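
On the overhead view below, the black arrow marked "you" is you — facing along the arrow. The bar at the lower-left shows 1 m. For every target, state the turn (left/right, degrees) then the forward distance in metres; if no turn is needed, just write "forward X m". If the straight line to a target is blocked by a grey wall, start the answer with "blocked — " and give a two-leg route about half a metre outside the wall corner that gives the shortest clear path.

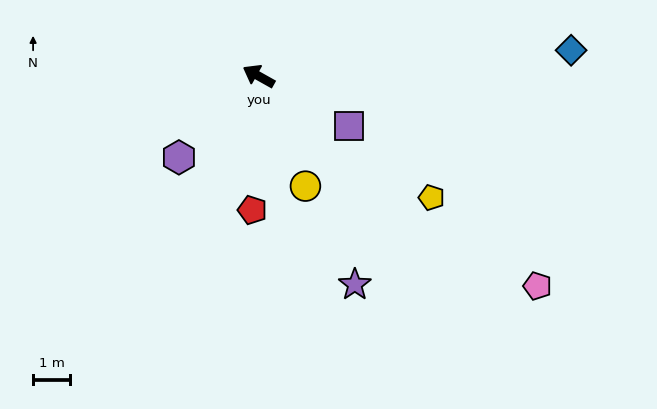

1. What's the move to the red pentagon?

turn left 117°, forward 3.6 m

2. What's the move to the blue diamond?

turn right 146°, forward 8.4 m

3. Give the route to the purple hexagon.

turn left 75°, forward 3.1 m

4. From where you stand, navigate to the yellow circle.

turn left 142°, forward 3.2 m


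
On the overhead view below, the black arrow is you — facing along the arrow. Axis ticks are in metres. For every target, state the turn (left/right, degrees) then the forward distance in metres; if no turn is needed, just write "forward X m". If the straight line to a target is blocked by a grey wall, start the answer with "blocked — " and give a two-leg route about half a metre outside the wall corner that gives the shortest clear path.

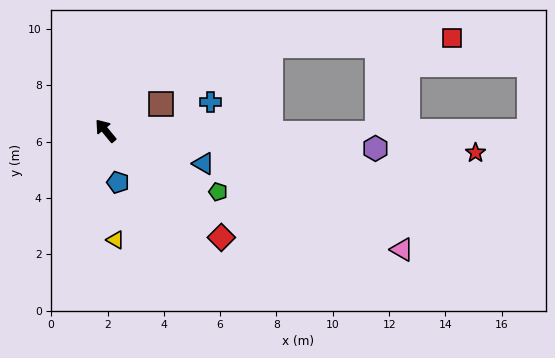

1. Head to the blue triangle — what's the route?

turn right 148°, forward 3.7 m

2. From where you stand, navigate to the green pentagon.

turn right 158°, forward 4.5 m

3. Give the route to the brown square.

turn right 104°, forward 2.2 m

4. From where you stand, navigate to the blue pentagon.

turn left 154°, forward 1.9 m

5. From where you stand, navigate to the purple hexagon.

turn right 133°, forward 9.6 m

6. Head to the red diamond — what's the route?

turn right 172°, forward 5.6 m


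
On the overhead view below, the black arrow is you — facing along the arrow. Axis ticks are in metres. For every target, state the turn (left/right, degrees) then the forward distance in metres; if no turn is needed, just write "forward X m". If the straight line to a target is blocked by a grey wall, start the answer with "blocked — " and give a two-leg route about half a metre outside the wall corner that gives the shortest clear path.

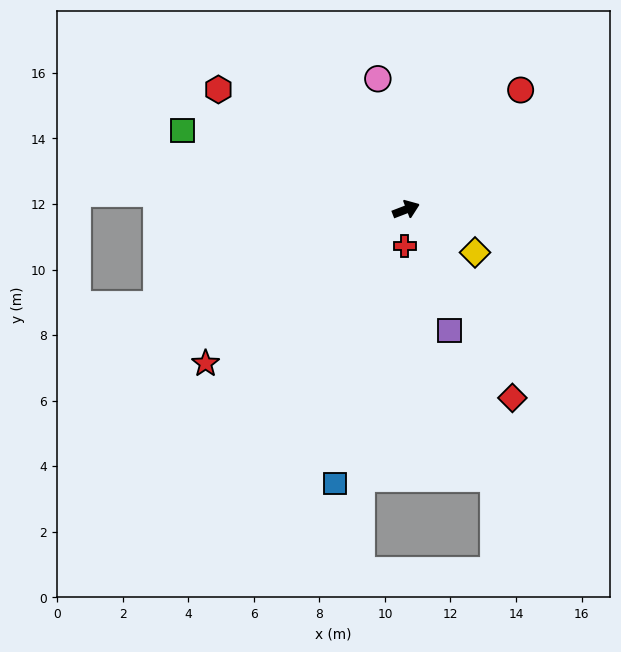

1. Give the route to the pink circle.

turn left 81°, forward 4.1 m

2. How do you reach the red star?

turn right 163°, forward 7.7 m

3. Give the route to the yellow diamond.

turn right 53°, forward 2.5 m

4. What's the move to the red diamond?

turn right 82°, forward 6.6 m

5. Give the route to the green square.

turn left 140°, forward 7.2 m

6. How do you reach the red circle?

turn left 25°, forward 5.1 m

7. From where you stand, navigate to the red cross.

turn right 113°, forward 1.1 m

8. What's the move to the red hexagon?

turn left 126°, forward 6.8 m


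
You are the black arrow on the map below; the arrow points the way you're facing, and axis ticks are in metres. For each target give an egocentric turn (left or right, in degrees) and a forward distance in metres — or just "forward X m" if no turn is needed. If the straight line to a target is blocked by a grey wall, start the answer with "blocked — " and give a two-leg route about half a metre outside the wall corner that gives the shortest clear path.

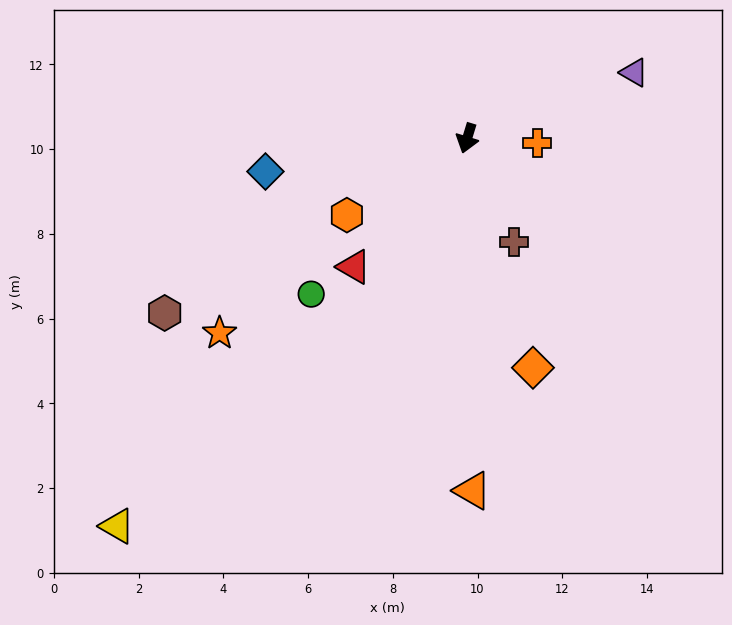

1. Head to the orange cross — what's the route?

turn left 103°, forward 1.7 m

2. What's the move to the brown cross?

turn left 41°, forward 2.7 m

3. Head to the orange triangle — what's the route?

turn left 18°, forward 8.3 m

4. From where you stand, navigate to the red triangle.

turn right 24°, forward 4.0 m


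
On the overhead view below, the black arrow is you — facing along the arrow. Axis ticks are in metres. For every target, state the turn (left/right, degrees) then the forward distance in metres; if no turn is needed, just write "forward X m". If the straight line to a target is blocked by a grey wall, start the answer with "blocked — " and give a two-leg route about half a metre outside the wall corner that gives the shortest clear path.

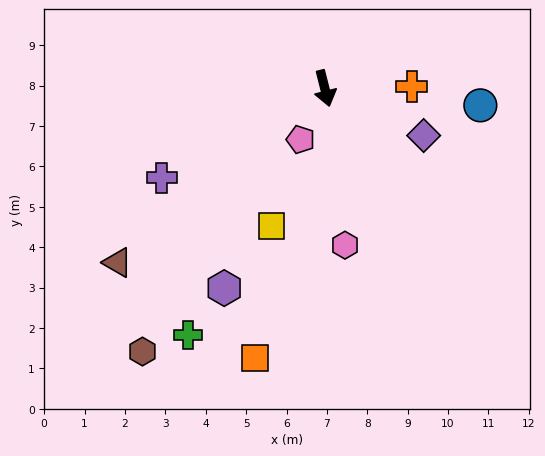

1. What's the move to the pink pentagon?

turn right 39°, forward 1.4 m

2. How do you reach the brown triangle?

turn right 64°, forward 6.7 m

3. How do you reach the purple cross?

turn right 75°, forward 4.6 m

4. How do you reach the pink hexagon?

turn right 7°, forward 3.9 m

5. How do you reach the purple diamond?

turn left 50°, forward 2.7 m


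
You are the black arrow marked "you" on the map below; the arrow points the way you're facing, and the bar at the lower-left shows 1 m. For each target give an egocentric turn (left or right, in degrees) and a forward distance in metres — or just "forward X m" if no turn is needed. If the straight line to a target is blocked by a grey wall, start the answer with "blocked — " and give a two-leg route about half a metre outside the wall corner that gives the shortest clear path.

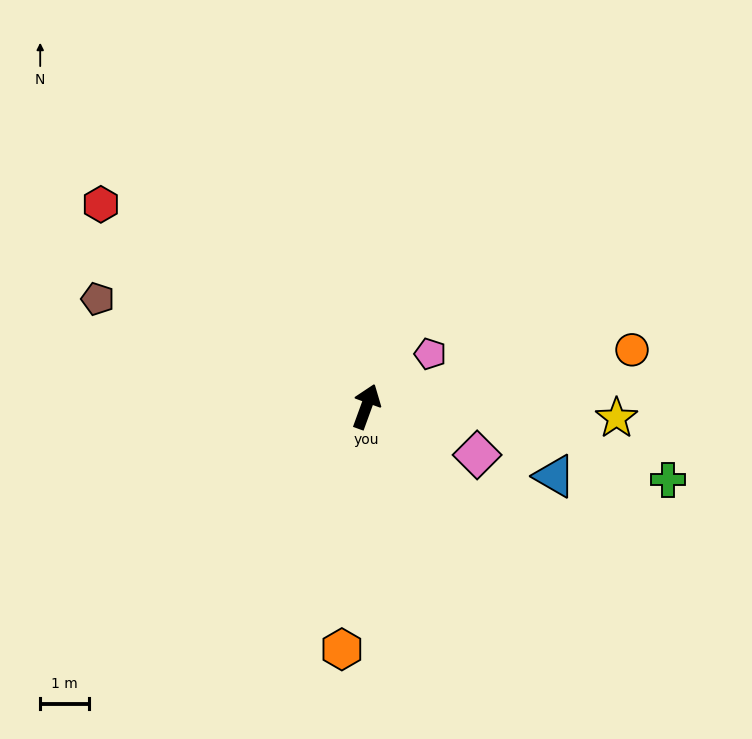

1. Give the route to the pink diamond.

turn right 94°, forward 2.5 m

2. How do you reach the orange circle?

turn right 58°, forward 5.6 m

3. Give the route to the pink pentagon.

turn right 31°, forward 1.7 m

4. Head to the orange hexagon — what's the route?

turn right 166°, forward 5.0 m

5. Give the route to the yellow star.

turn right 73°, forward 5.2 m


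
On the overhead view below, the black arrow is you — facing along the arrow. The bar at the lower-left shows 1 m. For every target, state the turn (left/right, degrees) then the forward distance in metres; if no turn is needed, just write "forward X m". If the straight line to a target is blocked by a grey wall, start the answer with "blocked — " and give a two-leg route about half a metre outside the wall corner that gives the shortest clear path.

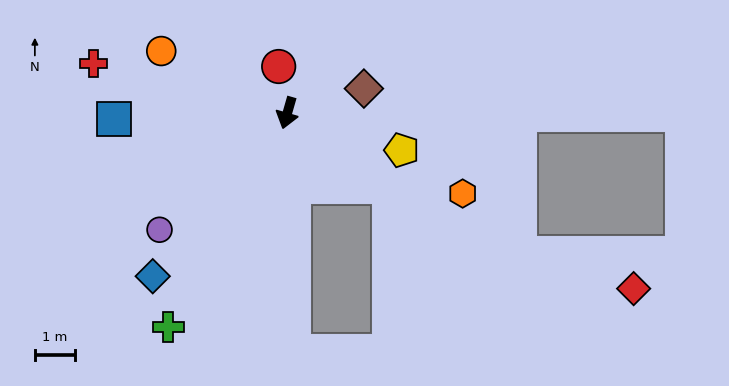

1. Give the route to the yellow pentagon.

turn left 88°, forward 3.0 m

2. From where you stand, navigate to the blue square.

turn right 72°, forward 4.3 m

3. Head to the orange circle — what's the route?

turn right 100°, forward 3.5 m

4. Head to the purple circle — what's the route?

turn right 32°, forward 4.3 m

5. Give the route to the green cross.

turn right 13°, forward 6.0 m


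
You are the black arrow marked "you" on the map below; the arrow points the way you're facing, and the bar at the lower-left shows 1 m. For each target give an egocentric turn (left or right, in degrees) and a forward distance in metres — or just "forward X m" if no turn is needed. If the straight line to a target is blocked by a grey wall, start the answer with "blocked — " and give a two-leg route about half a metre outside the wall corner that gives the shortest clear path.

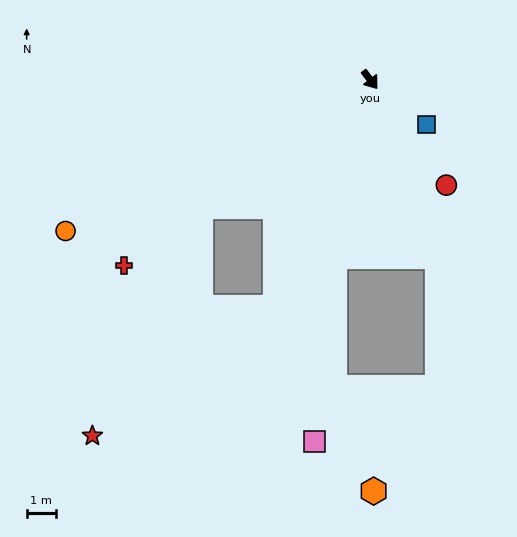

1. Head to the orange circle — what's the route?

turn right 101°, forward 11.6 m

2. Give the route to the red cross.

turn right 90°, forward 10.5 m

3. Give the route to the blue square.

turn left 14°, forward 2.5 m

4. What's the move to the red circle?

forward 4.4 m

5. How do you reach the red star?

blocked — turn right 90°, forward 7.2 m, then turn left 27°, forward 8.7 m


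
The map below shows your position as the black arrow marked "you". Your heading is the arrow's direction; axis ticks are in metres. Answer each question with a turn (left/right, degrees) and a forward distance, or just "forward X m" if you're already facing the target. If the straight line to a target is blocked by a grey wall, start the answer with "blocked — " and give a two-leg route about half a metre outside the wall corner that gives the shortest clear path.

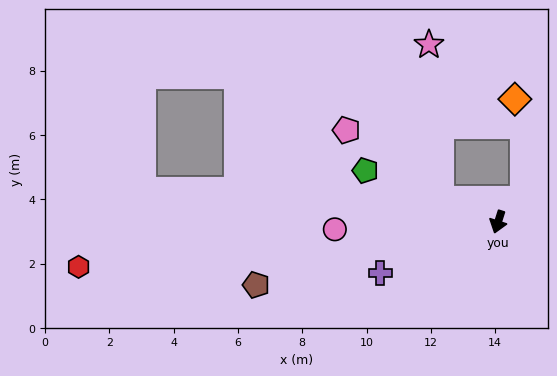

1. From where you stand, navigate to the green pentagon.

turn right 93°, forward 4.4 m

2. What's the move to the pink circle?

turn right 70°, forward 5.1 m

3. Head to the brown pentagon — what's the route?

turn right 58°, forward 7.8 m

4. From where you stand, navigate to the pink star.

blocked — turn right 94°, forward 1.9 m, then turn right 64°, forward 4.8 m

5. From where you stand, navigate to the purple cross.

turn right 49°, forward 4.0 m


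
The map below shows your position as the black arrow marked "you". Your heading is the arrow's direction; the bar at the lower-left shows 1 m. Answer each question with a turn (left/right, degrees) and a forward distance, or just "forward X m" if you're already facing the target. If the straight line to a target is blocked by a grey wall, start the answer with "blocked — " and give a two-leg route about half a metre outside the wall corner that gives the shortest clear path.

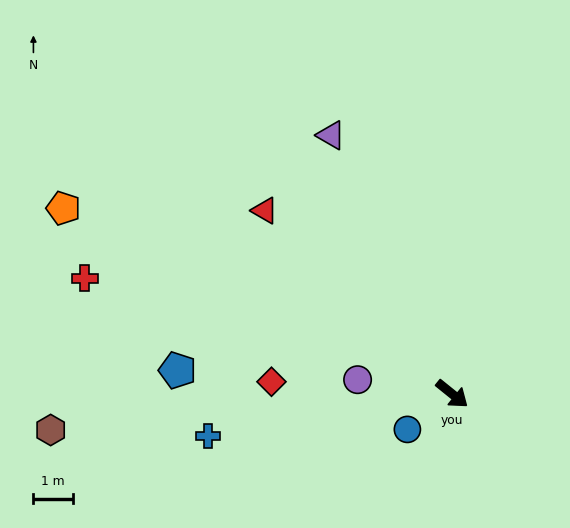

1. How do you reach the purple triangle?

turn left 154°, forward 7.3 m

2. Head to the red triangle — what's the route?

turn left 175°, forward 6.7 m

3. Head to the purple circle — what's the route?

turn right 150°, forward 2.4 m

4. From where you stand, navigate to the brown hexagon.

turn right 136°, forward 10.3 m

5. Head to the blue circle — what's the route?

turn right 103°, forward 1.5 m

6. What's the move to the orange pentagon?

turn right 167°, forward 11.0 m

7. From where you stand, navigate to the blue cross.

turn right 131°, forward 6.3 m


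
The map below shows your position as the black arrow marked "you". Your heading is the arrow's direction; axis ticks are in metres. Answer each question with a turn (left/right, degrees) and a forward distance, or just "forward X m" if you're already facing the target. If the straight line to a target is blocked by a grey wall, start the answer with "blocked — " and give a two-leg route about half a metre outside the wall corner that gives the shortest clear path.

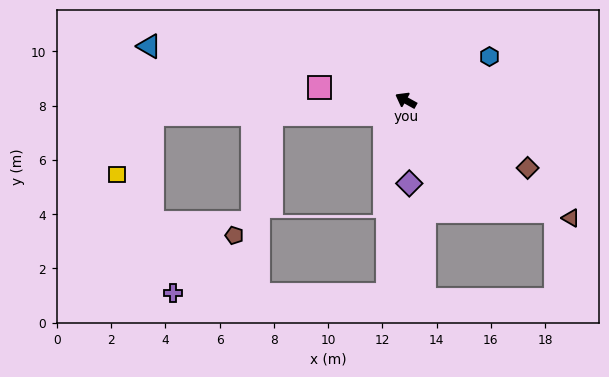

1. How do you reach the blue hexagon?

turn right 123°, forward 3.5 m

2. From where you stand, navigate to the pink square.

turn left 21°, forward 3.2 m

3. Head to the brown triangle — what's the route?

turn left 174°, forward 7.5 m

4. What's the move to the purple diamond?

turn left 121°, forward 3.1 m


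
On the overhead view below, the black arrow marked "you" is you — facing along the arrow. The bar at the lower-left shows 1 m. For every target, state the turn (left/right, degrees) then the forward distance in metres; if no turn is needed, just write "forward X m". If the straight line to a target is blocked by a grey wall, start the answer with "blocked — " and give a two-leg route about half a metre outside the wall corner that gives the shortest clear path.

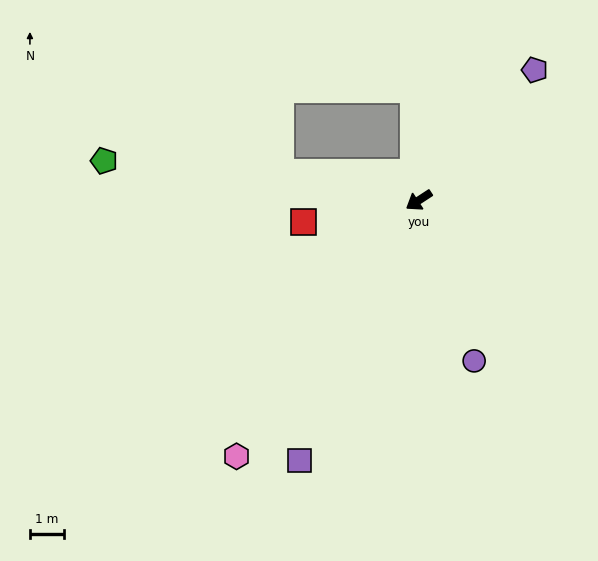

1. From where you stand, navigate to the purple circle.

turn left 76°, forward 5.0 m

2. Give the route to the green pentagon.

turn right 40°, forward 9.4 m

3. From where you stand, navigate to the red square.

turn right 22°, forward 3.5 m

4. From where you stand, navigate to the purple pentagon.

turn right 165°, forward 5.2 m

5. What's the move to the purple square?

turn left 32°, forward 8.5 m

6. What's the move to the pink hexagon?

turn left 21°, forward 9.3 m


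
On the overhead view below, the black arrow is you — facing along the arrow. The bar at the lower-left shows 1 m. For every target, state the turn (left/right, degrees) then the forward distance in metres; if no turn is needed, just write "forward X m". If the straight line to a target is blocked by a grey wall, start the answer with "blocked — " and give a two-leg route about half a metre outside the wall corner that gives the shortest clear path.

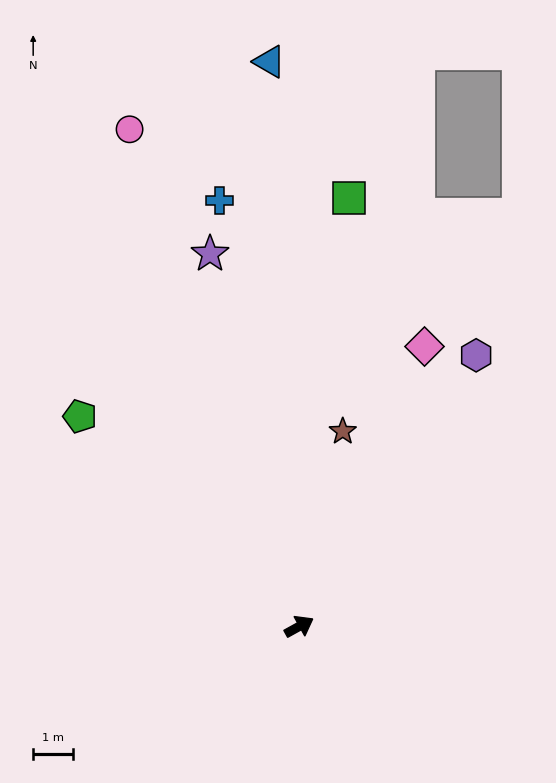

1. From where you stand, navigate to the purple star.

turn left 75°, forward 9.6 m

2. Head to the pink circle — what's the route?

turn left 80°, forward 13.1 m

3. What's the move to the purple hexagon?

turn left 28°, forward 8.1 m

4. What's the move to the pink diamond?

turn left 37°, forward 7.7 m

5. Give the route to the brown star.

turn left 48°, forward 5.0 m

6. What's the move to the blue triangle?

turn left 64°, forward 14.1 m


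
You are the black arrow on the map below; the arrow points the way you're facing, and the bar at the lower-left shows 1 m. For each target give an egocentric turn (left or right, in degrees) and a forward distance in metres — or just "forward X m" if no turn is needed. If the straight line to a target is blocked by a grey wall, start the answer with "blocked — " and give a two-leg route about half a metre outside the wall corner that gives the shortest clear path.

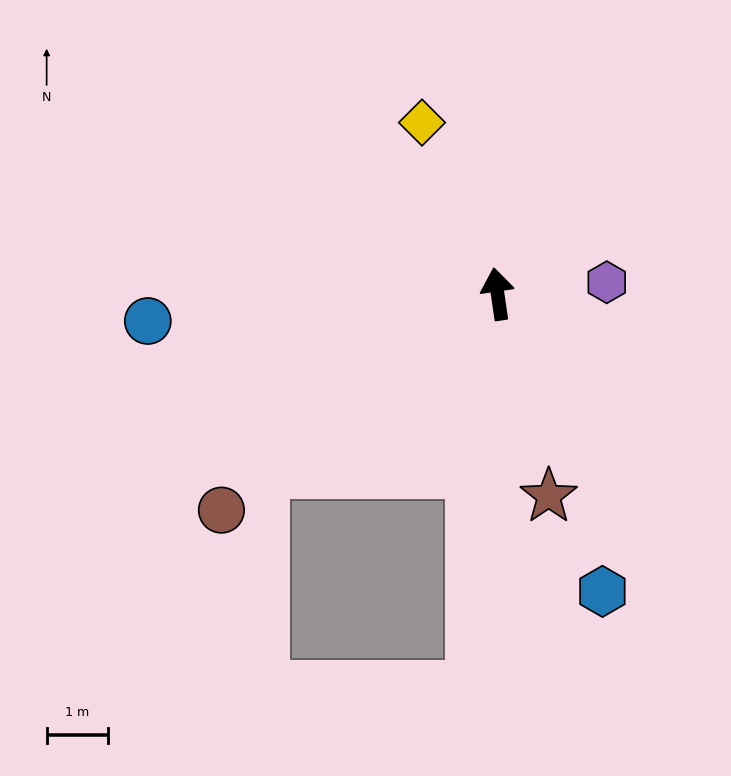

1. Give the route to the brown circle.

turn left 120°, forward 5.8 m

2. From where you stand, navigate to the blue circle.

turn left 86°, forward 5.8 m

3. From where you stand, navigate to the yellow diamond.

turn left 16°, forward 3.1 m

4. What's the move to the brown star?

turn right 174°, forward 3.4 m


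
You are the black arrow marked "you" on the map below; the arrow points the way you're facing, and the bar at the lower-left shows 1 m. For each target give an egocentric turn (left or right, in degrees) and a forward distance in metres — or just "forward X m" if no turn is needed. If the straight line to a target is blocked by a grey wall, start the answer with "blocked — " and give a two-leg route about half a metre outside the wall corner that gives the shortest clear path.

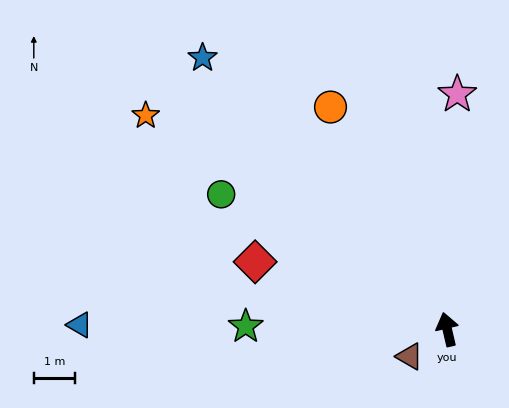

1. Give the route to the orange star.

turn left 42°, forward 8.9 m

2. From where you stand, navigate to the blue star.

turn left 29°, forward 8.8 m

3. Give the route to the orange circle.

turn left 15°, forward 6.0 m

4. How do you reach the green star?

turn left 76°, forward 4.8 m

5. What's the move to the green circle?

turn left 46°, forward 6.3 m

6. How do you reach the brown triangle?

turn left 113°, forward 1.1 m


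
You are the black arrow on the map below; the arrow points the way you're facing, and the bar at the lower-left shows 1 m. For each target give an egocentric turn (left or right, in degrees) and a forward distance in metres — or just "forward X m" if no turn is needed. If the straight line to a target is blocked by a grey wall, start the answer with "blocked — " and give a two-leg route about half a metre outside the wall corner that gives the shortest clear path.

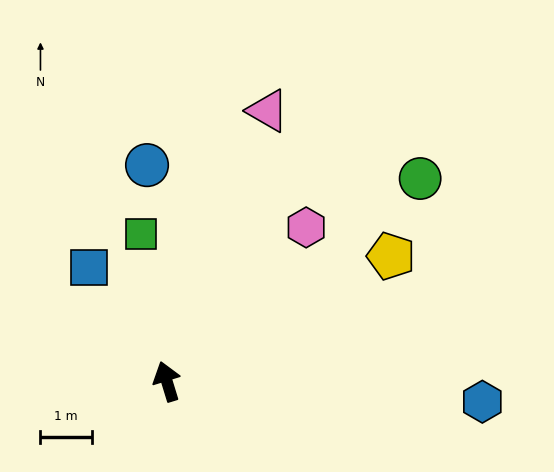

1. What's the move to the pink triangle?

turn right 37°, forward 5.7 m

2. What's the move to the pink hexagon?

turn right 59°, forward 4.1 m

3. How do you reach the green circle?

turn right 68°, forward 6.4 m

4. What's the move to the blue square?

turn left 17°, forward 2.7 m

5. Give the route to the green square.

turn right 7°, forward 2.9 m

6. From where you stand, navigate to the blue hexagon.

turn right 111°, forward 6.2 m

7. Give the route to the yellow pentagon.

turn right 78°, forward 5.0 m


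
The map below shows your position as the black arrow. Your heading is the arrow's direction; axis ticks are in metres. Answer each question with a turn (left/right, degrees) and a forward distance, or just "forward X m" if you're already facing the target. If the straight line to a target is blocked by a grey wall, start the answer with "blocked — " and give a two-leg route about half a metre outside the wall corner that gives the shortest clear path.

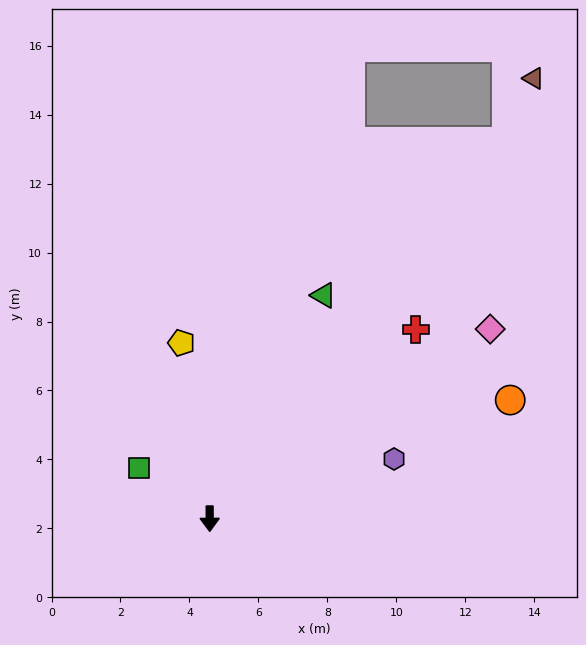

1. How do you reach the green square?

turn right 126°, forward 2.5 m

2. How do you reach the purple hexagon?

turn left 108°, forward 5.6 m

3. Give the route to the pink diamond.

turn left 124°, forward 9.8 m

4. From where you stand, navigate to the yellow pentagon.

turn right 171°, forward 5.2 m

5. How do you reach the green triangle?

turn left 153°, forward 7.3 m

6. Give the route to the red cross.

turn left 132°, forward 8.1 m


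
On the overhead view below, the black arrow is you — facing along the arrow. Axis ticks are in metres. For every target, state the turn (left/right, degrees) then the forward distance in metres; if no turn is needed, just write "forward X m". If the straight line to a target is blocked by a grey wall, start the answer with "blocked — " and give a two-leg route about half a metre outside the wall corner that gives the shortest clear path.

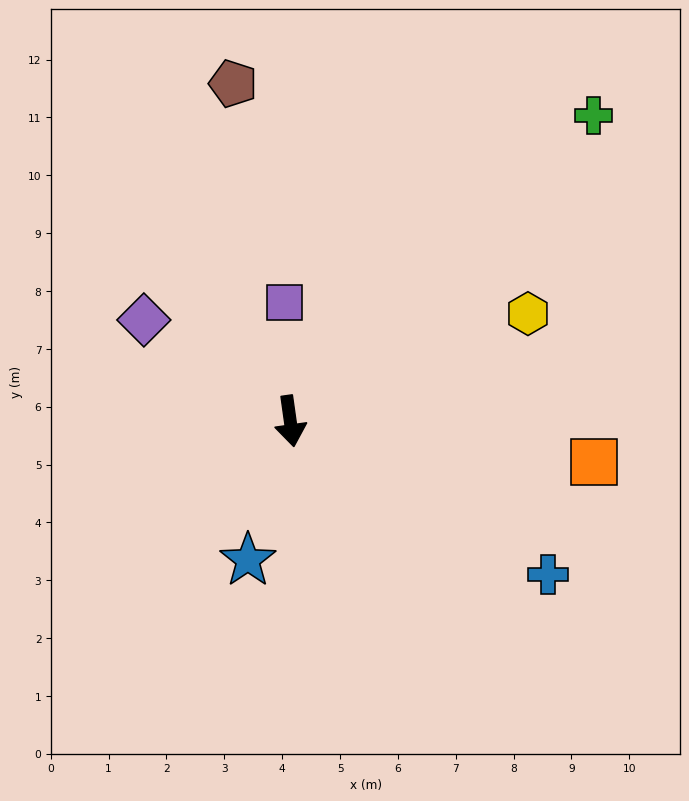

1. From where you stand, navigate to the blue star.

turn right 25°, forward 2.5 m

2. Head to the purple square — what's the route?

turn left 175°, forward 2.0 m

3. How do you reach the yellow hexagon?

turn left 106°, forward 4.5 m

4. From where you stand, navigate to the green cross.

turn left 127°, forward 7.4 m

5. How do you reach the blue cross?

turn left 51°, forward 5.2 m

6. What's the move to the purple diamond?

turn right 133°, forward 3.1 m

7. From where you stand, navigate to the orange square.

turn left 74°, forward 5.3 m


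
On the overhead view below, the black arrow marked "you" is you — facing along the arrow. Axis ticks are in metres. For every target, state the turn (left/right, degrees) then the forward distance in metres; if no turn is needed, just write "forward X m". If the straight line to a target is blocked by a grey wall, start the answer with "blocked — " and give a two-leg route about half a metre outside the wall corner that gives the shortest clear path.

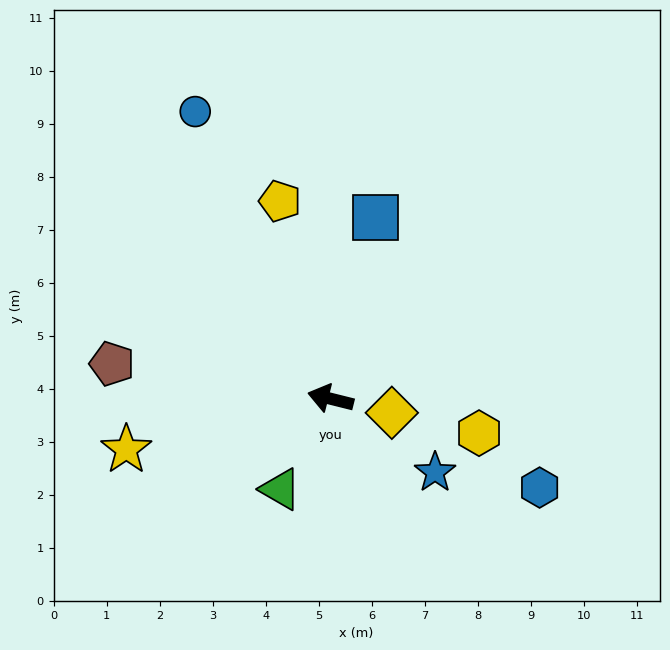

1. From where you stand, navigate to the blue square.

turn right 90°, forward 3.5 m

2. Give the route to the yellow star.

turn left 28°, forward 4.0 m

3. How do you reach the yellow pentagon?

turn right 62°, forward 3.8 m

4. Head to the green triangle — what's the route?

turn left 75°, forward 2.0 m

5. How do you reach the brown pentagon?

turn left 5°, forward 4.2 m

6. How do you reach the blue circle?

turn right 51°, forward 6.0 m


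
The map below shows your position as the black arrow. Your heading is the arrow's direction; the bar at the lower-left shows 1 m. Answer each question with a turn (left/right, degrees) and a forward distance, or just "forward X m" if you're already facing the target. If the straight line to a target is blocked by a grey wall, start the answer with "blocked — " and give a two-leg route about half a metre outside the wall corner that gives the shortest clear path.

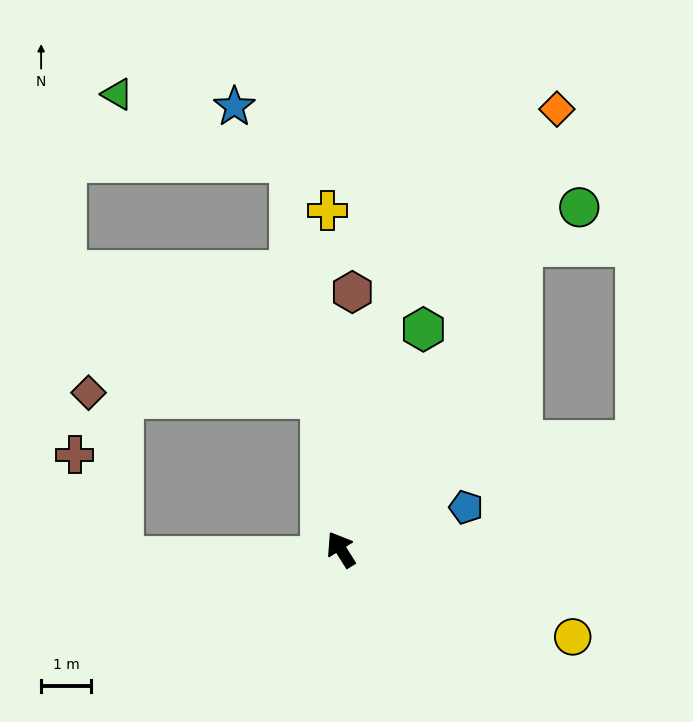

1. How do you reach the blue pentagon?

turn right 103°, forward 2.6 m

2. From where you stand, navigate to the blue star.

blocked — turn right 25°, forward 7.8 m, then turn left 39°, forward 1.6 m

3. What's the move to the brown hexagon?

turn right 35°, forward 5.2 m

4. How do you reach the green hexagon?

turn right 53°, forward 4.7 m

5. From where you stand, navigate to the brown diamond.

blocked — turn right 25°, forward 3.1 m, then turn left 82°, forward 4.7 m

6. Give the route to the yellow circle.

turn right 143°, forward 5.0 m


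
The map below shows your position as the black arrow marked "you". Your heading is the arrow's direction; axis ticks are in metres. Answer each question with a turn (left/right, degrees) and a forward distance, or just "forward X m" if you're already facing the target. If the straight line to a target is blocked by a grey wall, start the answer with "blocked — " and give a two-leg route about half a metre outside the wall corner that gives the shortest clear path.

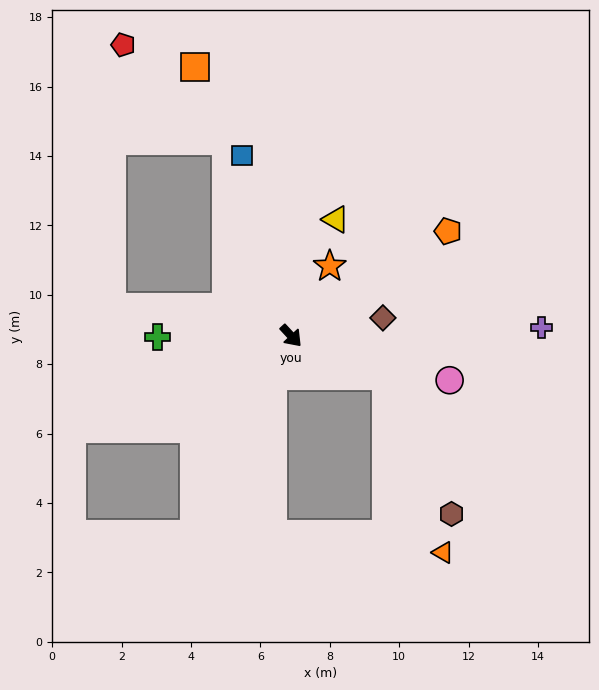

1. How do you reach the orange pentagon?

turn left 81°, forward 5.4 m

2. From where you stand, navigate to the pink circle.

turn left 32°, forward 4.7 m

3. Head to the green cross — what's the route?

turn right 132°, forward 3.8 m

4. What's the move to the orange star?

turn left 108°, forward 2.3 m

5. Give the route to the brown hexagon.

blocked — turn left 25°, forward 3.0 m, then turn right 43°, forward 4.4 m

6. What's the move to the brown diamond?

turn left 58°, forward 2.7 m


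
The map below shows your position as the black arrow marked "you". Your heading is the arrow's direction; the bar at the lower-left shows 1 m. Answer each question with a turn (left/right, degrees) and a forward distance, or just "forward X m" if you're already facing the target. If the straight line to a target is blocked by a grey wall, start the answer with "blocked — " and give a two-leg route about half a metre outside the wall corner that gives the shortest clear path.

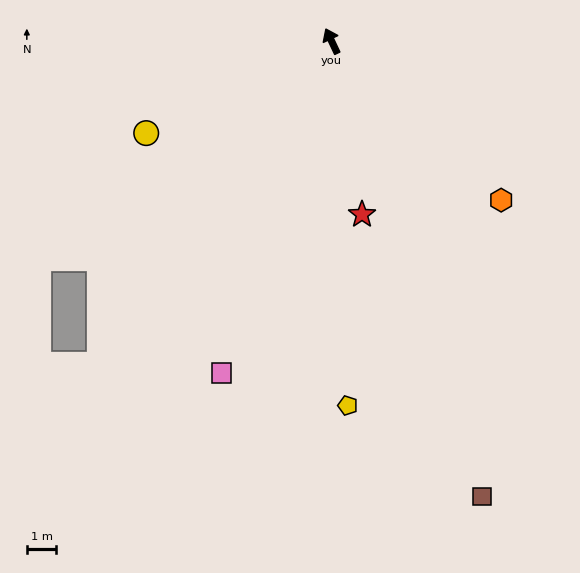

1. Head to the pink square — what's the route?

turn left 136°, forward 11.9 m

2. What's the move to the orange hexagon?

turn right 158°, forward 7.9 m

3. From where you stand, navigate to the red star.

turn left 165°, forward 6.0 m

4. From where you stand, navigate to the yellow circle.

turn left 91°, forward 7.0 m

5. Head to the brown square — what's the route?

turn left 173°, forward 16.3 m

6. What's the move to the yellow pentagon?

turn left 157°, forward 12.4 m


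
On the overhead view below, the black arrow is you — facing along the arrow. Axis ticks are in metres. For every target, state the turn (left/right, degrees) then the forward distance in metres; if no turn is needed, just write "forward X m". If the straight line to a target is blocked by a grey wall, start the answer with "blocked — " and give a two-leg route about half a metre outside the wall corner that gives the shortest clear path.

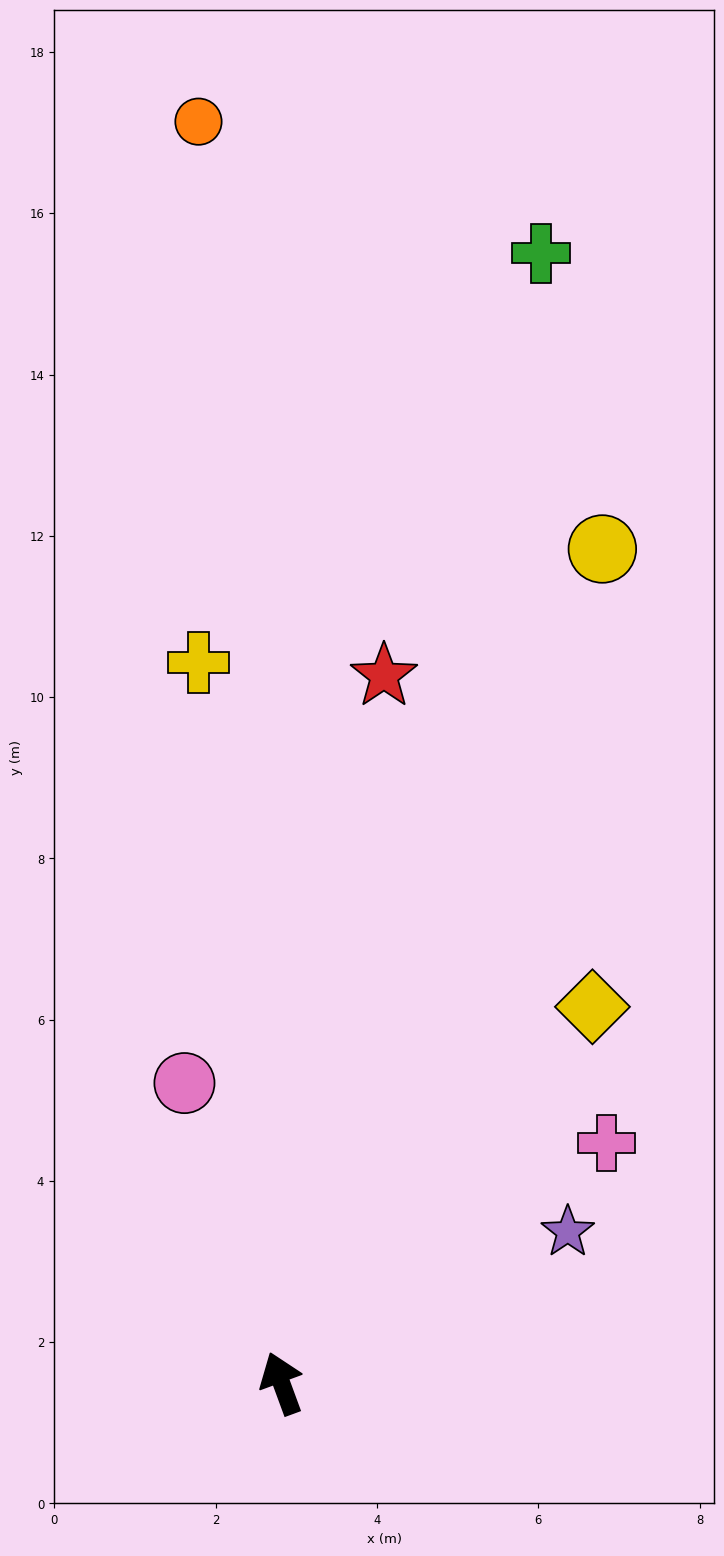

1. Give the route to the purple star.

turn right 82°, forward 4.0 m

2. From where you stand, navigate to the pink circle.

turn right 2°, forward 3.9 m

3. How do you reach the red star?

turn right 28°, forward 8.9 m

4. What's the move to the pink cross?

turn right 74°, forward 5.0 m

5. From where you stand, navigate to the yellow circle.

turn right 41°, forward 11.1 m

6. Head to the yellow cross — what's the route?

turn right 14°, forward 9.0 m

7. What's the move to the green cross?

turn right 33°, forward 14.4 m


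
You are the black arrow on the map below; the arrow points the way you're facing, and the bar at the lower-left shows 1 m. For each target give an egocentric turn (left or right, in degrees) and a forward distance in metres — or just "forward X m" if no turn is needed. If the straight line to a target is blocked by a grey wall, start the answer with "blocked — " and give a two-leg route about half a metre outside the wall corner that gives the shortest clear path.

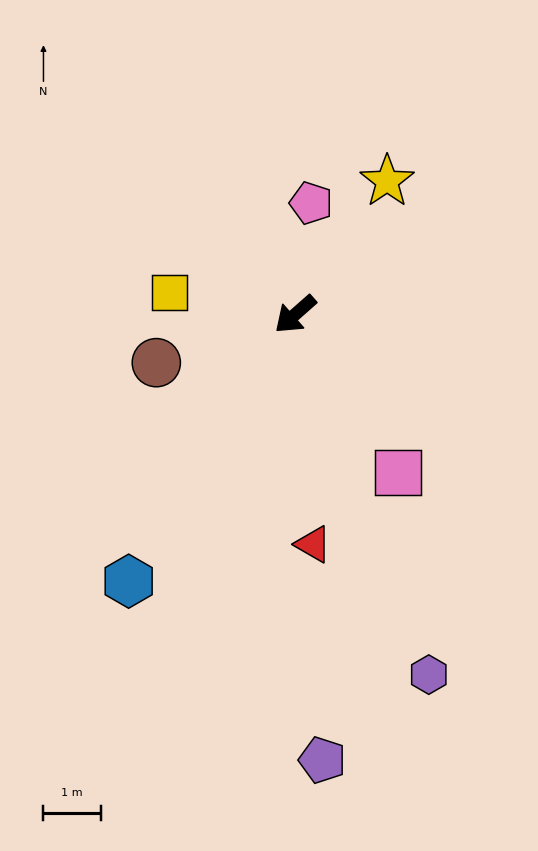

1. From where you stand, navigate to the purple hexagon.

turn left 69°, forward 6.7 m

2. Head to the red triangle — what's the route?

turn left 53°, forward 4.0 m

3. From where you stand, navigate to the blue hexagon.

turn left 17°, forward 5.5 m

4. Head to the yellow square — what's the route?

turn right 51°, forward 2.2 m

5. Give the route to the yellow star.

turn right 166°, forward 2.8 m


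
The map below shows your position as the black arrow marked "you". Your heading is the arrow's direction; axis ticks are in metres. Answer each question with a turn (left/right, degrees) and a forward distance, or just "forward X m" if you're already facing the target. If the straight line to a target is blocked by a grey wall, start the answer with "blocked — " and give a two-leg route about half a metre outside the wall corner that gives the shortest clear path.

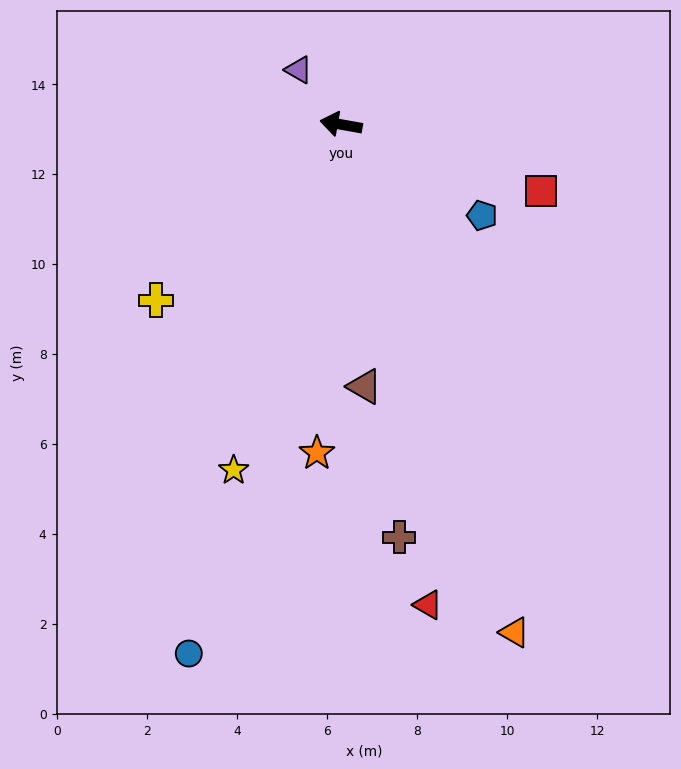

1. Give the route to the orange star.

turn left 96°, forward 7.3 m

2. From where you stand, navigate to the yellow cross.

turn left 54°, forward 5.7 m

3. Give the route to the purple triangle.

turn right 42°, forward 1.5 m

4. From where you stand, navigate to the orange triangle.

turn left 119°, forward 11.9 m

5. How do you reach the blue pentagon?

turn left 157°, forward 3.7 m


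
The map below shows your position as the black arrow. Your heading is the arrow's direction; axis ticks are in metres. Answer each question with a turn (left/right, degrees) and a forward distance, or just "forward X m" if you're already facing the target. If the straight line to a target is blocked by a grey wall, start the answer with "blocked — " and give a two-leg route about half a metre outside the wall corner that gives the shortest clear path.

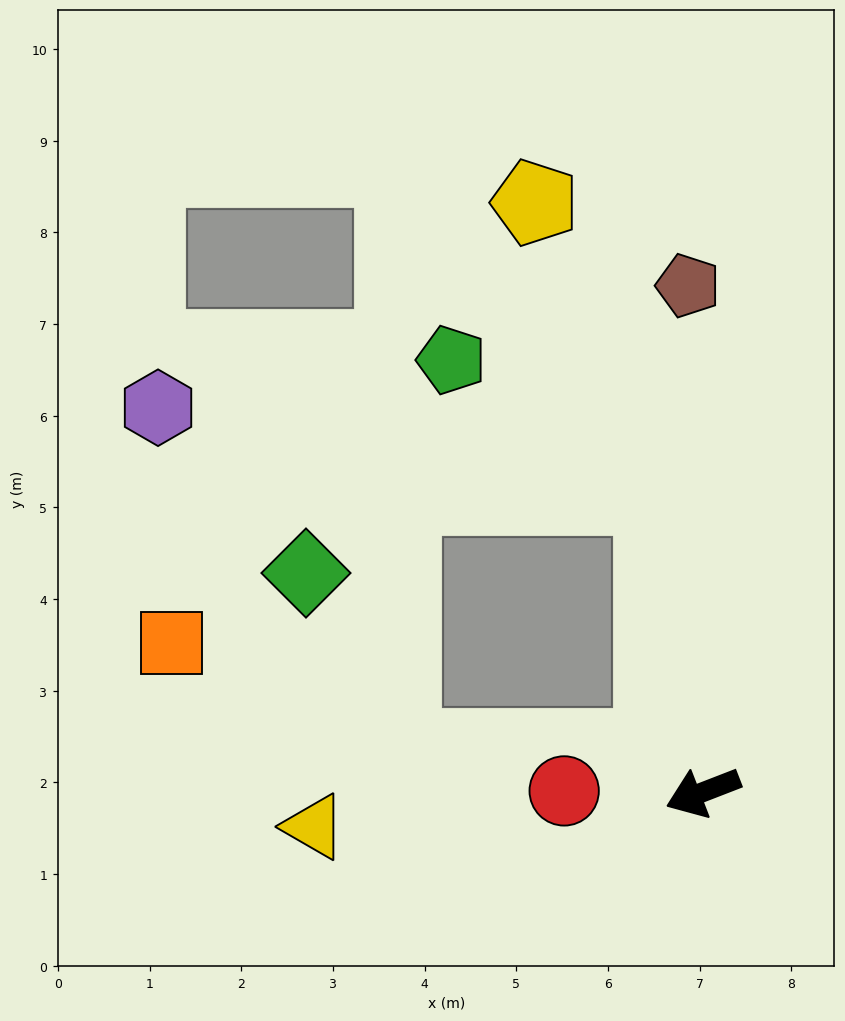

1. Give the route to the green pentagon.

blocked — turn right 102°, forward 3.3 m, then turn left 47°, forward 2.6 m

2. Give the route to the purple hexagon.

blocked — turn right 102°, forward 3.3 m, then turn left 71°, forward 5.5 m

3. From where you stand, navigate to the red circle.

turn right 22°, forward 1.5 m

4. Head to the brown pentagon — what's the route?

turn right 110°, forward 5.5 m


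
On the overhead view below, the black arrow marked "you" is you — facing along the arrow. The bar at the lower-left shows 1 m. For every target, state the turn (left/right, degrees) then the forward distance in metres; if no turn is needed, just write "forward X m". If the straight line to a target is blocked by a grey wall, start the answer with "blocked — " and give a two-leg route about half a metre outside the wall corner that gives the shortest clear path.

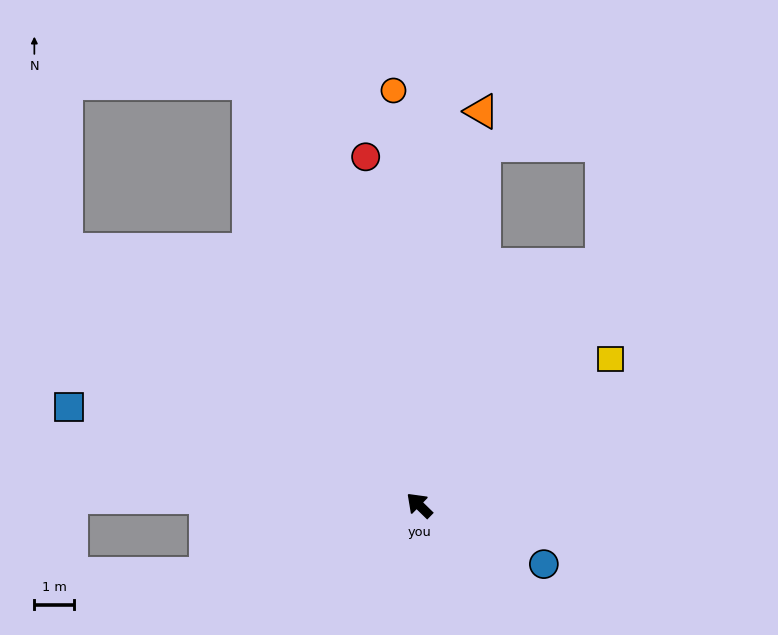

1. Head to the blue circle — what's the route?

turn right 161°, forward 3.4 m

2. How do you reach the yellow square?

turn right 98°, forward 6.0 m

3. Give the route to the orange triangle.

turn right 55°, forward 10.0 m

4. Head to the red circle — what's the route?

turn right 37°, forward 8.8 m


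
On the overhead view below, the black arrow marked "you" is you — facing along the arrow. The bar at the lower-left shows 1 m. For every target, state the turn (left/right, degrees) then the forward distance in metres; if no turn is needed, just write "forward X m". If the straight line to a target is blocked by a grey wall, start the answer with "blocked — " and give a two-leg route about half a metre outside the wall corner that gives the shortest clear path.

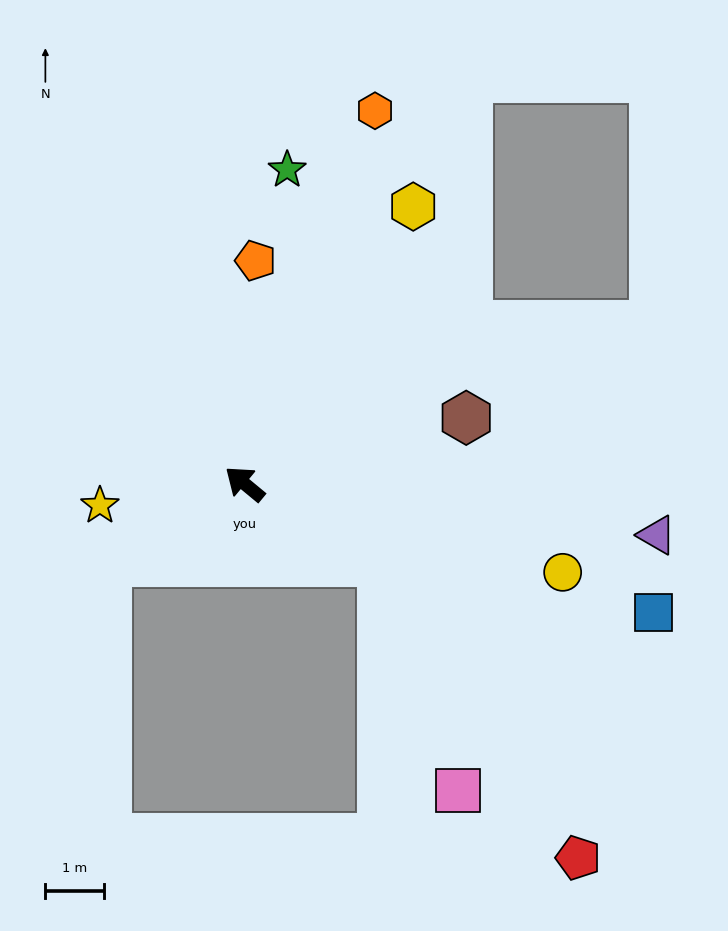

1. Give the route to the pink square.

blocked — turn right 170°, forward 2.7 m, then turn right 42°, forward 4.1 m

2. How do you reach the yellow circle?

turn right 156°, forward 5.7 m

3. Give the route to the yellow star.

turn left 48°, forward 2.5 m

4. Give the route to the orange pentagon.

turn right 53°, forward 3.8 m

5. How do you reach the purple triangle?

turn right 147°, forward 7.1 m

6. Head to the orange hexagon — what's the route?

turn right 70°, forward 6.8 m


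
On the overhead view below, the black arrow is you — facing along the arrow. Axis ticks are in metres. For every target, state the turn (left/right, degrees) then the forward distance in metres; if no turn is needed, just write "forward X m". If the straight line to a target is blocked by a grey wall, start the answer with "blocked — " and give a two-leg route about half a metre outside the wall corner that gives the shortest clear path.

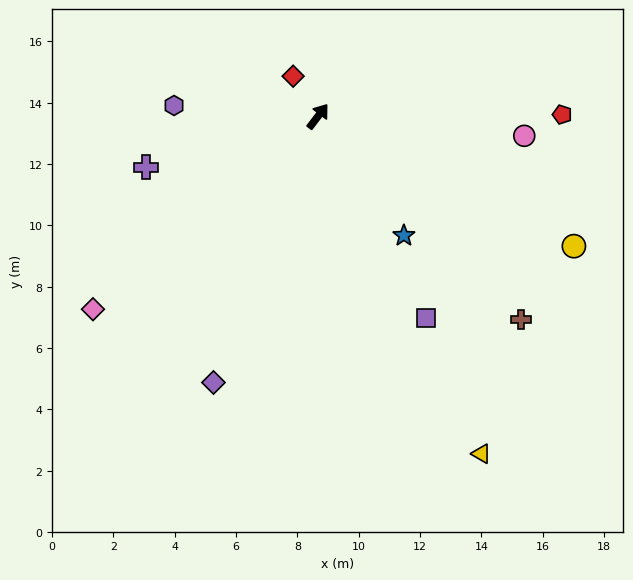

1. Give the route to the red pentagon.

turn right 52°, forward 8.0 m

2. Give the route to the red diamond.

turn left 69°, forward 1.5 m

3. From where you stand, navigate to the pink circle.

turn right 58°, forward 6.8 m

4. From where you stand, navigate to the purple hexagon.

turn left 123°, forward 4.7 m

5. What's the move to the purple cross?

turn left 144°, forward 5.8 m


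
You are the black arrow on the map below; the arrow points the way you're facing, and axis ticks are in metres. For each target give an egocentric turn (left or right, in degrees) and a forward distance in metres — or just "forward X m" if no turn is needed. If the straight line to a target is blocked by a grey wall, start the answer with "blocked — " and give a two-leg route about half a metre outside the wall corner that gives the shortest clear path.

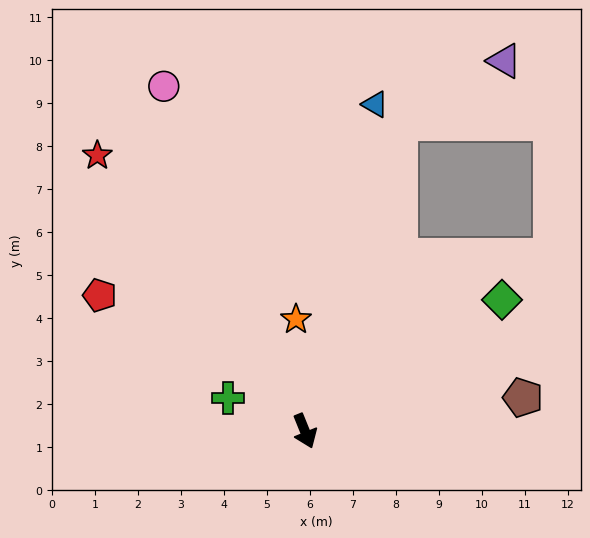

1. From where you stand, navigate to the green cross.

turn right 135°, forward 1.9 m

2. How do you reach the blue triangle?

turn left 146°, forward 7.8 m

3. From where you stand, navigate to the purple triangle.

blocked — turn left 141°, forward 7.5 m, then turn right 43°, forward 2.8 m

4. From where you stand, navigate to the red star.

turn right 165°, forward 8.0 m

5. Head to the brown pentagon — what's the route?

turn left 77°, forward 5.1 m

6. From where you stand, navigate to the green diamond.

turn left 102°, forward 5.5 m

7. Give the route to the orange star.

turn left 162°, forward 2.6 m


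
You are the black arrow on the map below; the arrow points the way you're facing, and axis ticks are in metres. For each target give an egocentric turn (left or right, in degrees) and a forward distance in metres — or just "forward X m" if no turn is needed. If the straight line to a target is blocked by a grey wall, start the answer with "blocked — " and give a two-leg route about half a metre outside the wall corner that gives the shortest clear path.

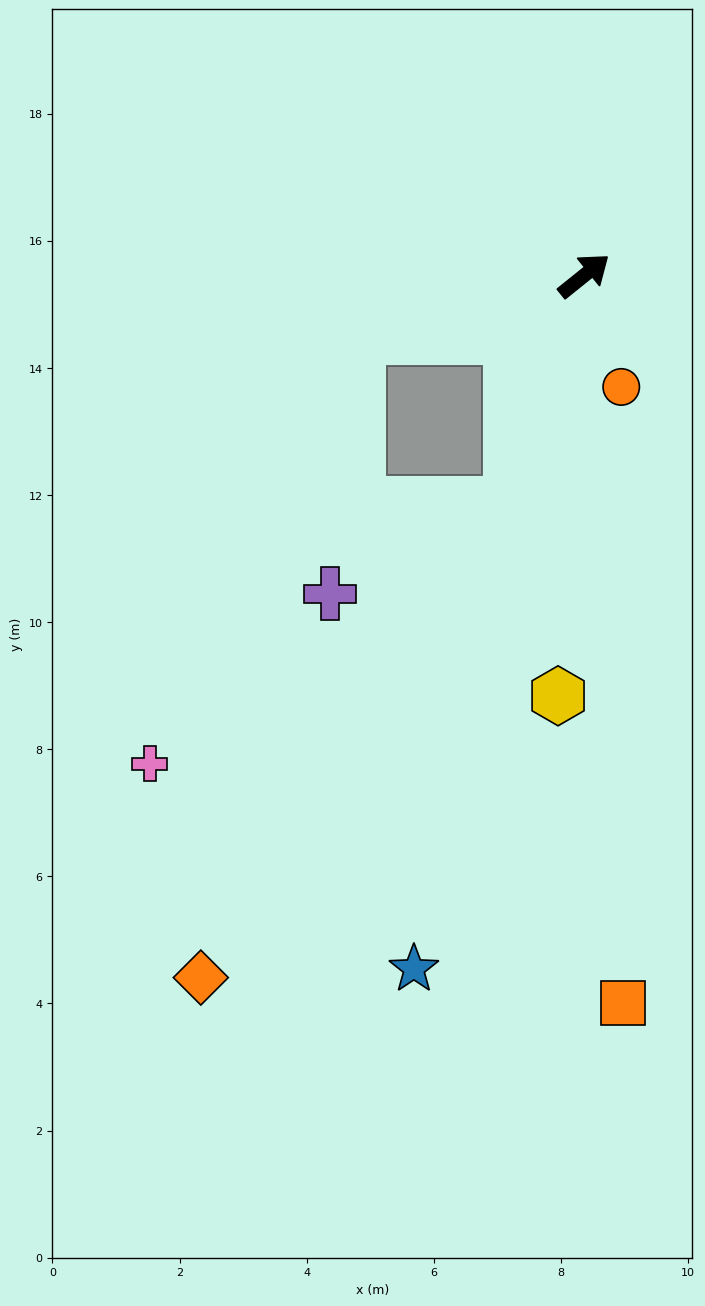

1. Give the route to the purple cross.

blocked — turn right 147°, forward 3.8 m, then turn right 45°, forward 3.2 m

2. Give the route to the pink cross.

blocked — turn left 157°, forward 3.7 m, then turn left 48°, forward 7.5 m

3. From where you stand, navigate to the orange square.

turn right 126°, forward 11.5 m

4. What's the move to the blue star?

turn right 143°, forward 11.2 m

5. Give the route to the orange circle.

turn right 110°, forward 1.8 m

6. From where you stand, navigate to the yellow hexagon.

turn right 132°, forward 6.6 m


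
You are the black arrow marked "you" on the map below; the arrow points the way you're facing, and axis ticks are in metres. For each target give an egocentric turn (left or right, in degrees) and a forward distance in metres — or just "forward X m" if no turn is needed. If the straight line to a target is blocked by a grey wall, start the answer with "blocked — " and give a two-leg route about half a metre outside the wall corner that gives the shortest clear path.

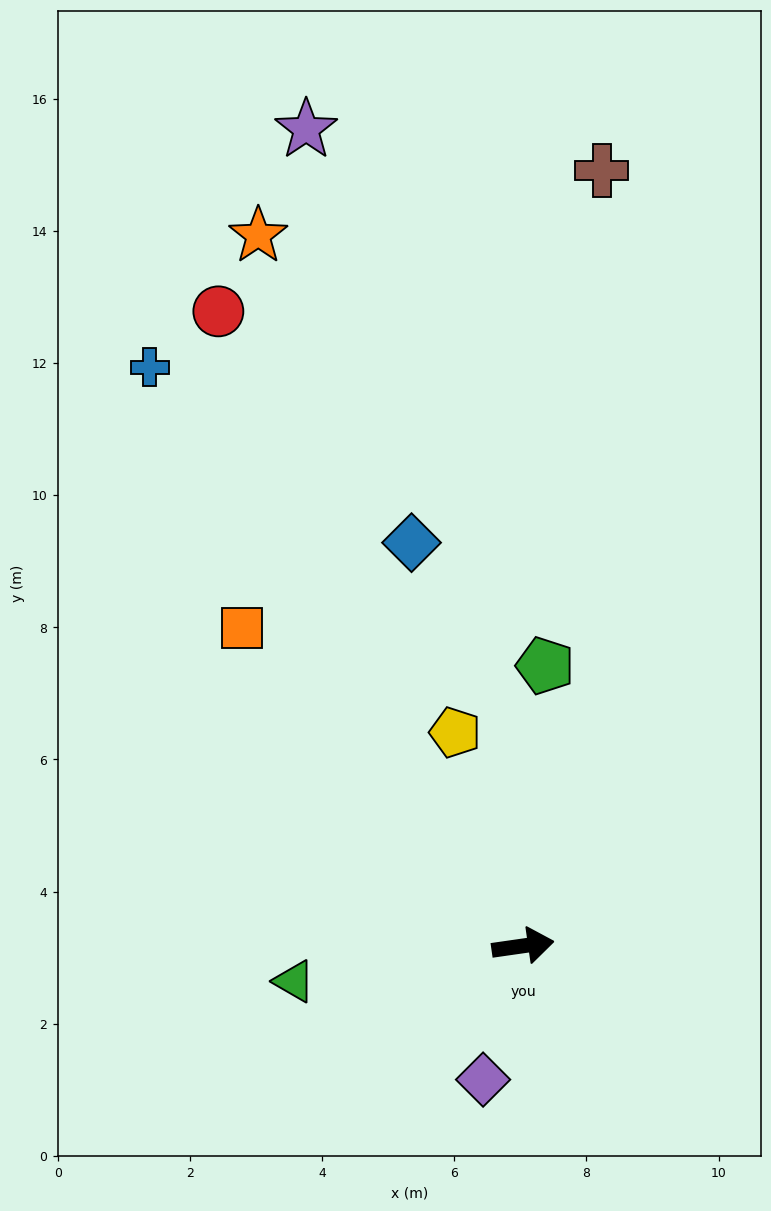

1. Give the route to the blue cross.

turn left 115°, forward 10.4 m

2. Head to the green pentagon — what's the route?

turn left 77°, forward 4.3 m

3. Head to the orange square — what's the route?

turn left 123°, forward 6.4 m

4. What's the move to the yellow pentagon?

turn left 99°, forward 3.4 m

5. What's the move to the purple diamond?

turn right 115°, forward 2.1 m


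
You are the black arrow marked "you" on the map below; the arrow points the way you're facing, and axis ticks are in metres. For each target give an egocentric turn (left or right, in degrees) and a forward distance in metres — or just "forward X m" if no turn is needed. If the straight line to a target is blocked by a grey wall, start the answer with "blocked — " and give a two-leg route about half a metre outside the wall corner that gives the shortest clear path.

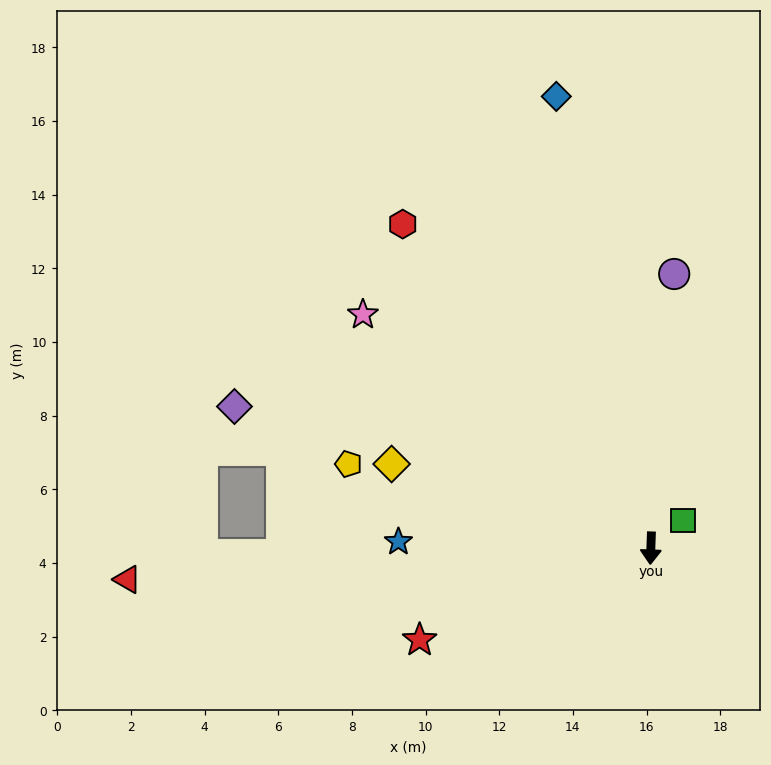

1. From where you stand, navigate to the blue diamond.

turn right 166°, forward 12.5 m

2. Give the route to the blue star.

turn right 89°, forward 6.9 m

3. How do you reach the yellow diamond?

turn right 106°, forward 7.4 m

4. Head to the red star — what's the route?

turn right 66°, forward 6.8 m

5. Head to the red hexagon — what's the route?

turn right 141°, forward 11.1 m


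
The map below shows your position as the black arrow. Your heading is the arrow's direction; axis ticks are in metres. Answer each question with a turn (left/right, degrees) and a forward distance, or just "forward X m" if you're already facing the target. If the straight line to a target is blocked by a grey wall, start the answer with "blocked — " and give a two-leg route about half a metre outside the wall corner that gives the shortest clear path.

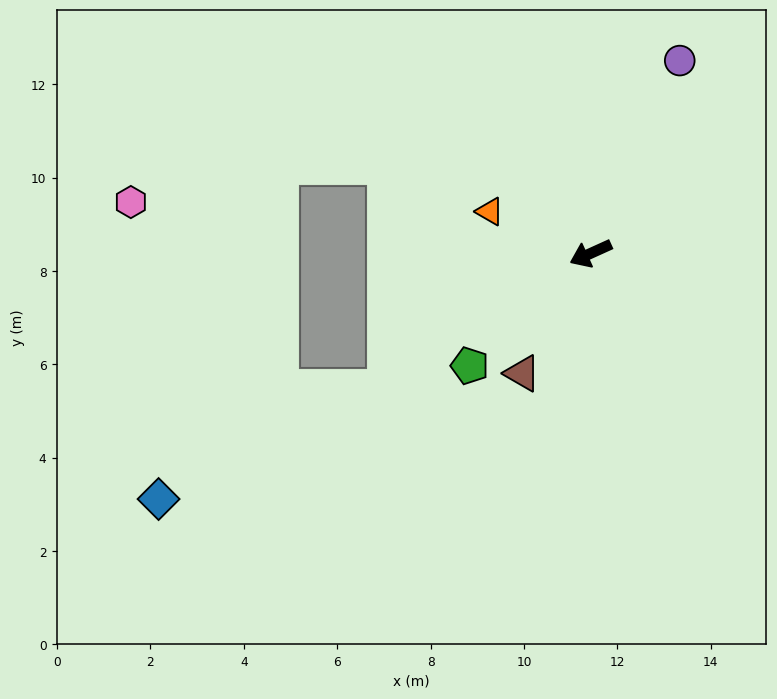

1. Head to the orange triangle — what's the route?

turn right 47°, forward 2.3 m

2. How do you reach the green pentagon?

turn left 19°, forward 3.5 m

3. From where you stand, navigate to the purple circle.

turn right 139°, forward 4.5 m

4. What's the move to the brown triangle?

turn left 36°, forward 3.0 m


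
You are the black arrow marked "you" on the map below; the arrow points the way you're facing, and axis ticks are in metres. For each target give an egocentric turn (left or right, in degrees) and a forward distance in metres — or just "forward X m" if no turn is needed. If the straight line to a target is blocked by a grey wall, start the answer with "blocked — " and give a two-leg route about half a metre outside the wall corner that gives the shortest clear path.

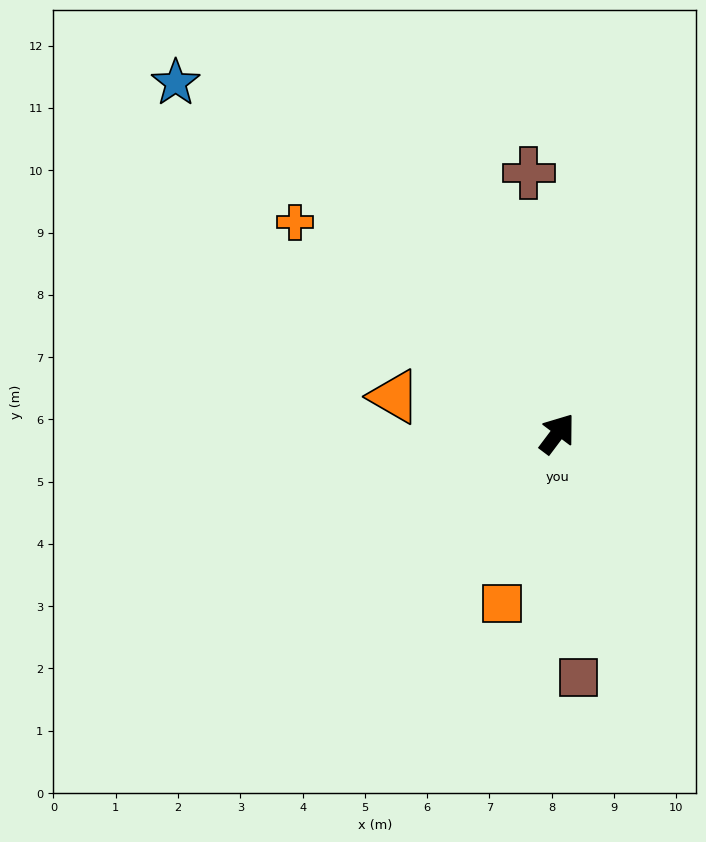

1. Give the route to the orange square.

turn right 161°, forward 2.9 m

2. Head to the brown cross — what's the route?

turn left 43°, forward 4.2 m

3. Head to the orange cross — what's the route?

turn left 88°, forward 5.4 m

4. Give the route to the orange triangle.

turn left 114°, forward 2.7 m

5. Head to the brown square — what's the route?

turn right 138°, forward 3.9 m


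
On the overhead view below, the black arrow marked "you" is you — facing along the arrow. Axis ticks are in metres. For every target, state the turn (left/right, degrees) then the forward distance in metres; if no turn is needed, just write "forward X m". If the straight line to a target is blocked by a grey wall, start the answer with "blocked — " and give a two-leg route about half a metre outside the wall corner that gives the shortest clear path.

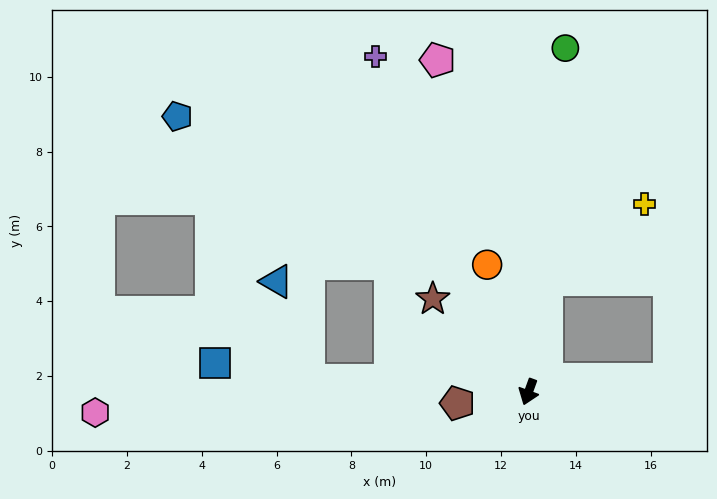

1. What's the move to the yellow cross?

blocked — turn right 170°, forward 3.0 m, then turn right 42°, forward 3.3 m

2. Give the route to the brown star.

turn right 114°, forward 3.6 m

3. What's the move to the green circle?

turn right 166°, forward 9.2 m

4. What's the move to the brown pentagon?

turn right 61°, forward 1.9 m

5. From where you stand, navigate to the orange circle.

turn right 142°, forward 3.6 m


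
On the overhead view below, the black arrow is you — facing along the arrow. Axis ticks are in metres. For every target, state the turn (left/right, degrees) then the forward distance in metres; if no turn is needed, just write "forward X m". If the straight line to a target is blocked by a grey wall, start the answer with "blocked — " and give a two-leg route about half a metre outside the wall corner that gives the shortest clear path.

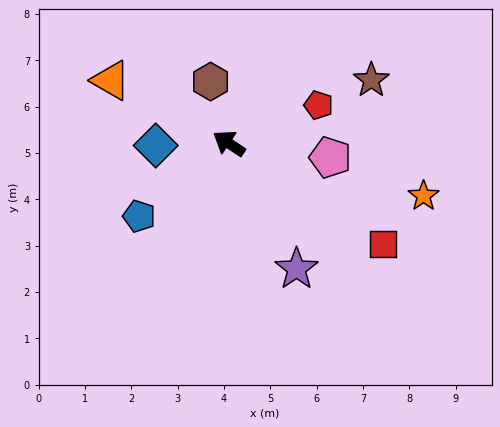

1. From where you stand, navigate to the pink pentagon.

turn right 154°, forward 2.2 m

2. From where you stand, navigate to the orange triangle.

turn left 6°, forward 2.9 m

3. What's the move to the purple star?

turn left 152°, forward 3.1 m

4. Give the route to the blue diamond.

turn left 35°, forward 1.6 m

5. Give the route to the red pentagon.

turn right 123°, forward 2.1 m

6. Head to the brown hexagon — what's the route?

turn right 40°, forward 1.4 m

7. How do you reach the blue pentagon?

turn left 73°, forward 2.5 m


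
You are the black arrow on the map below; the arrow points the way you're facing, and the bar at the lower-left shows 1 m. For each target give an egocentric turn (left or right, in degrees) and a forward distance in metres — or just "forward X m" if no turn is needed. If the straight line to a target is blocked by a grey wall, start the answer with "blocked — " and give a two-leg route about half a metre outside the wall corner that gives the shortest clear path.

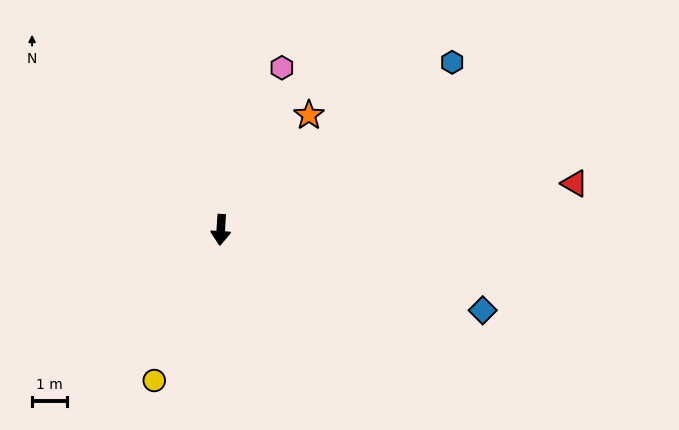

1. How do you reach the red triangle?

turn left 101°, forward 10.2 m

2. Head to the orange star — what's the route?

turn left 146°, forward 4.1 m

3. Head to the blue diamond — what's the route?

turn left 76°, forward 7.9 m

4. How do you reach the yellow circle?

turn right 20°, forward 4.7 m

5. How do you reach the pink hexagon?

turn left 163°, forward 5.0 m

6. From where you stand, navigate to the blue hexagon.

turn left 129°, forward 8.2 m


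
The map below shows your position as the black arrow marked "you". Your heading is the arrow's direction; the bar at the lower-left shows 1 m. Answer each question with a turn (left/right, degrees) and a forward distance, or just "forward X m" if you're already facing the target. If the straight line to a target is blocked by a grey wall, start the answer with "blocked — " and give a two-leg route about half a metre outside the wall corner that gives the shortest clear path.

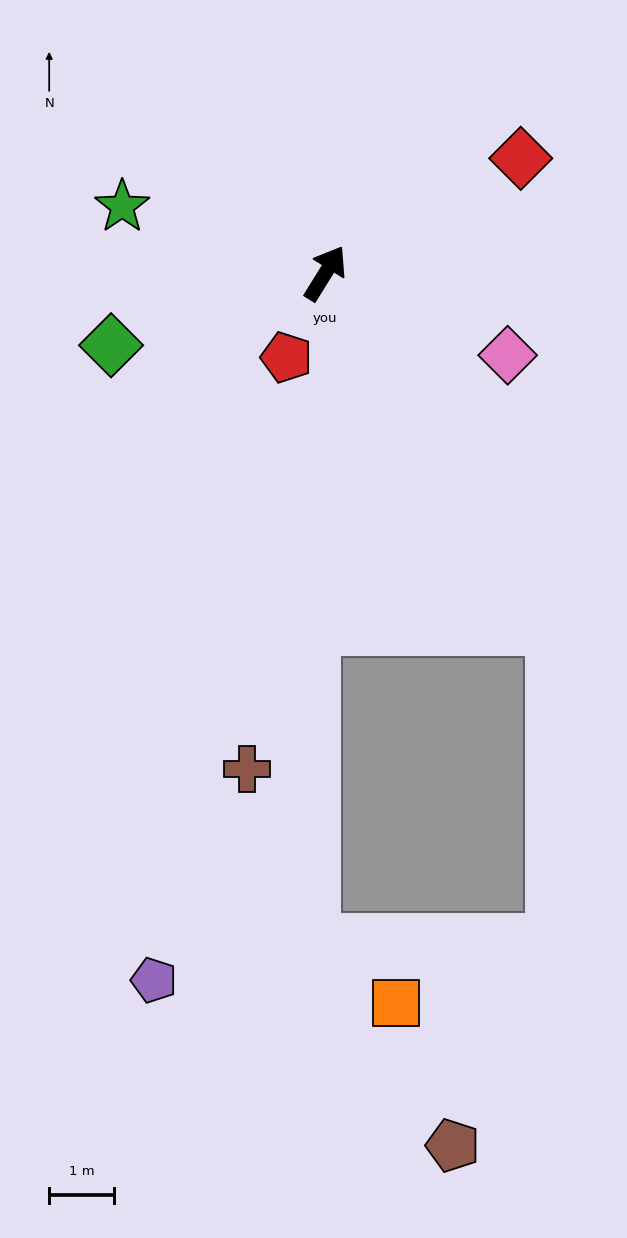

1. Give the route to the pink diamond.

turn right 82°, forward 3.1 m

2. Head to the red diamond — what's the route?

turn right 28°, forward 3.5 m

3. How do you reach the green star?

turn left 104°, forward 3.3 m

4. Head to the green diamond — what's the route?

turn left 140°, forward 3.5 m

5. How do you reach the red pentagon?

turn right 173°, forward 1.4 m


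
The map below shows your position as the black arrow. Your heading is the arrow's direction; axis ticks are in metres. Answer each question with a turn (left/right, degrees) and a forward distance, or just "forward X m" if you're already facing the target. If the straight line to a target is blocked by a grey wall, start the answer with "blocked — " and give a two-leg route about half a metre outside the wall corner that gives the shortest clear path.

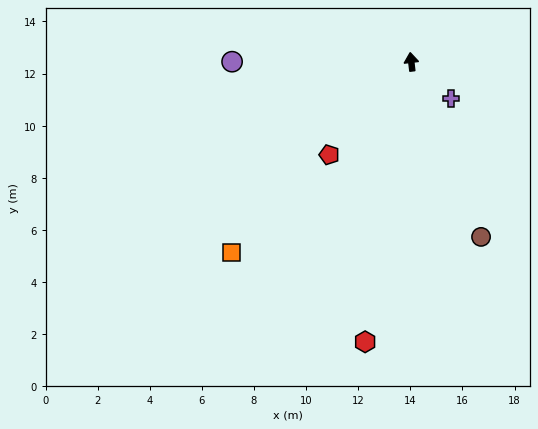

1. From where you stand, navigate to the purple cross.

turn right 140°, forward 2.1 m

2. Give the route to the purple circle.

turn left 83°, forward 6.9 m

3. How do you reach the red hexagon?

turn left 164°, forward 10.9 m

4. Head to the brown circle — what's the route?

turn right 165°, forward 7.2 m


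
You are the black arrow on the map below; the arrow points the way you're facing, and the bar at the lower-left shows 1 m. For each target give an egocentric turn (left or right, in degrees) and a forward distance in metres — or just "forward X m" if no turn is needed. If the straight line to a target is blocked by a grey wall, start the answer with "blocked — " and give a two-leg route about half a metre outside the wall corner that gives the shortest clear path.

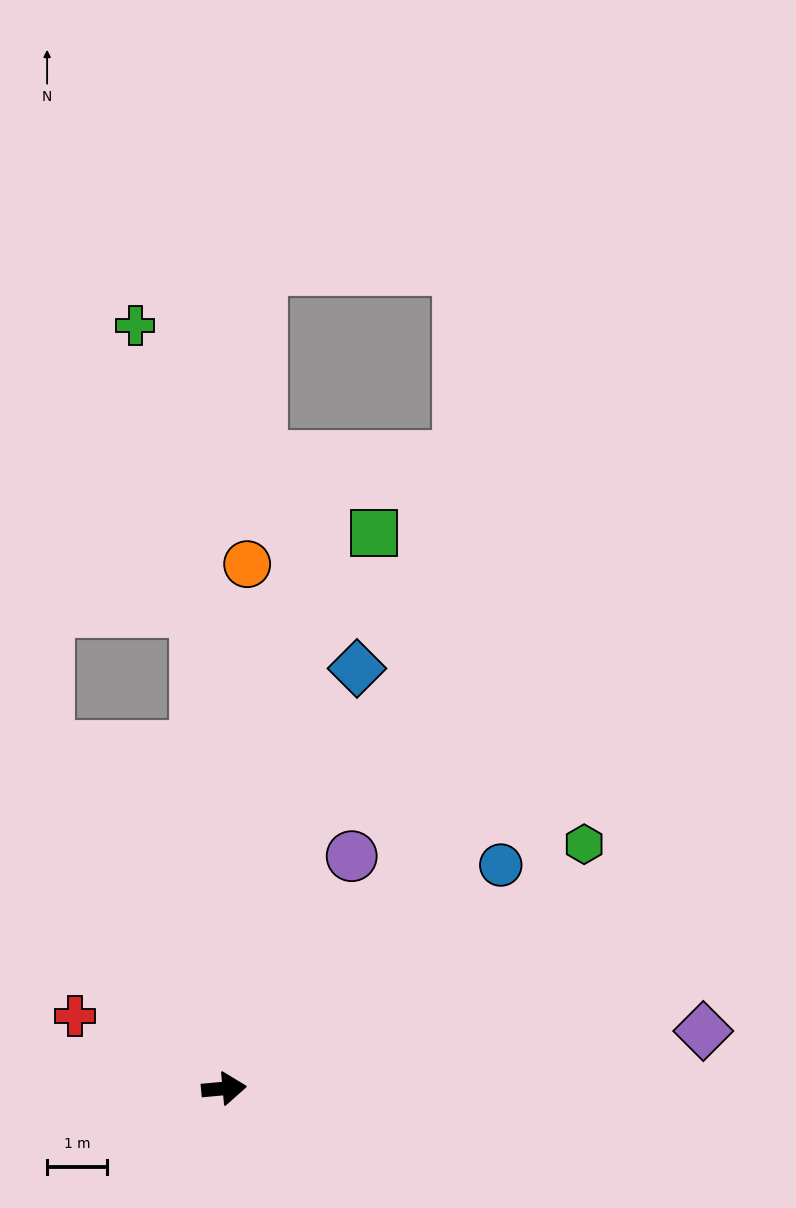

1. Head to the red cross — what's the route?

turn left 149°, forward 2.8 m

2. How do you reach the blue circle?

turn left 34°, forward 5.9 m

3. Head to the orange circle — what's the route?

turn left 82°, forward 8.7 m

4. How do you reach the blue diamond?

turn left 67°, forward 7.3 m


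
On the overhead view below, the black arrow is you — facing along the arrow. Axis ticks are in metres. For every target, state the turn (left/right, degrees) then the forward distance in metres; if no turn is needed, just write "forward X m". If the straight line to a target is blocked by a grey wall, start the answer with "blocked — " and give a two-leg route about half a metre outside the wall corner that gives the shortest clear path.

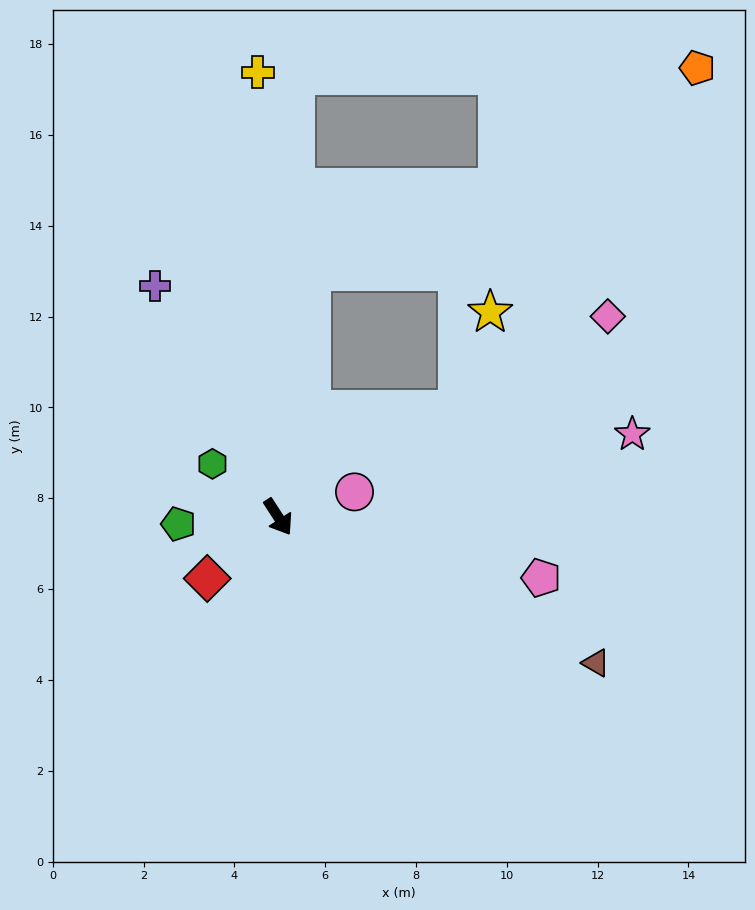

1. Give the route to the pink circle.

turn left 75°, forward 1.8 m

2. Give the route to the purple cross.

turn left 175°, forward 5.8 m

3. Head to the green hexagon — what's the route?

turn right 162°, forward 1.9 m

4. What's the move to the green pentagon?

turn right 119°, forward 2.2 m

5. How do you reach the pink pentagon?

turn left 44°, forward 5.9 m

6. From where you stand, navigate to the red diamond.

turn right 82°, forward 2.1 m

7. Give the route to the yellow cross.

turn left 150°, forward 9.8 m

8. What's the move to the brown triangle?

turn left 32°, forward 7.7 m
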